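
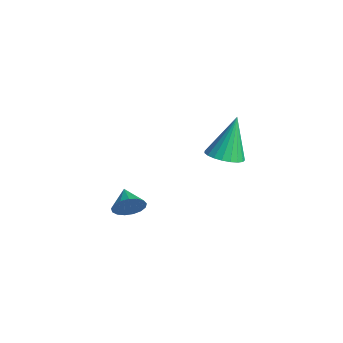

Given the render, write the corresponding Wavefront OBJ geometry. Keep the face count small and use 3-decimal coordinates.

v 1.356 1.42 -1.388
v 2.022 0.951 -1.083
v 0.984 2.18 0.588
v 2.184 1.262 -1.172
v 2.202 1.601 -1.299
v 2.074 1.908 -1.441
v 1.822 2.13 -1.574
v 1.489 2.23 -1.675
v 1.134 2.19 -1.726
v 0.816 2.016 -1.719
v 0.592 1.74 -1.655
v 0.5 1.408 -1.545
v 0.556 1.078 -1.407
v 0.75 0.807 -1.266
v 1.049 0.642 -1.147
v 1.401 0.612 -1.069
v 1.745 0.721 -1.046
v 3.37 -3.874 -1.44
v 3.657 -3.643 -0.822
v 2.41 -3.646 -1.08
v 3.65 -3.361 -1.021
v 3.578 -3.197 -1.315
v 3.459 -3.188 -1.638
v 3.319 -3.336 -1.916
v 3.191 -3.608 -2.085
v 3.103 -3.941 -2.106
v 3.077 -4.258 -1.975
v 3.118 -4.488 -1.721
v 3.216 -4.577 -1.403
v 3.35 -4.505 -1.094
v 3.488 -4.289 -0.864
v 3.599 -3.977 -0.766
f 2 1 4
f 2 4 3
f 4 1 5
f 4 5 3
f 5 1 6
f 5 6 3
f 6 1 7
f 6 7 3
f 7 1 8
f 7 8 3
f 8 1 9
f 8 9 3
f 9 1 10
f 9 10 3
f 10 1 11
f 10 11 3
f 11 1 12
f 11 12 3
f 12 1 13
f 12 13 3
f 13 1 14
f 13 14 3
f 14 1 15
f 14 15 3
f 15 1 16
f 15 16 3
f 16 1 17
f 16 17 3
f 17 1 2
f 17 2 3
f 19 18 21
f 19 21 20
f 21 18 22
f 21 22 20
f 22 18 23
f 22 23 20
f 23 18 24
f 23 24 20
f 24 18 25
f 24 25 20
f 25 18 26
f 25 26 20
f 26 18 27
f 26 27 20
f 27 18 28
f 27 28 20
f 28 18 29
f 28 29 20
f 29 18 30
f 29 30 20
f 30 18 31
f 30 31 20
f 31 18 32
f 31 32 20
f 32 18 19
f 32 19 20



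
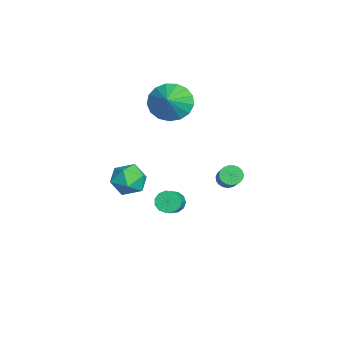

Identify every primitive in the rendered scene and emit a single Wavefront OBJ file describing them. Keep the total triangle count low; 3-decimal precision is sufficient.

v -0.051 1.747 -1.435
v 0.181 2.148 -1.732
v 1.723 2.153 -0.522
v 1.491 1.753 -0.225
v 0.06 2.266 -1.579
v 1.602 2.272 -0.369
v -0.08 2.295 -1.4
v 1.462 2.301 -0.19
v -0.215 2.23 -1.228
v 1.327 2.235 -0.018
v -0.322 2.08 -1.091
v 1.22 2.086 0.119
v -0.382 1.874 -1.014
v 1.16 1.879 0.196
v -0.384 1.645 -1.01
v 1.158 1.65 0.2
v -0.329 1.434 -1.079
v 1.213 1.439 0.131
v -0.226 1.277 -1.21
v 1.316 1.283 0
v -0.093 1.202 -1.379
v 1.449 1.207 -0.169
v 0.048 1.221 -1.559
v 1.59 1.226 -0.349
v 0.171 1.331 -1.717
v 1.713 1.336 -0.507
v 0.257 1.513 -1.826
v 1.799 1.518 -0.616
v 0.289 1.735 -1.868
v 1.83 1.741 -0.658
v 0.262 1.96 -1.834
v 1.804 1.965 -0.624
v -2.739 -1.802 -2.961
v -1.983 -1.997 -2.355
v -2.797 -3.343 -3.385
v -2.041 -3.538 -2.779
v -2.922 -3.291 -2.406
v -2.886 -2.338 -2.144
v -1.894 -3.002 -3.596
v -1.858 -2.049 -3.334
v -1.461 -2.738 -2.748
v -2.096 -2.917 -2.012
v -2.684 -2.423 -3.728
v -3.319 -2.602 -2.992
v -2.937 -0.659 1.986
v -2.307 -0.743 1.088
v -1.703 -0.901 2.874
v -2.291 -0.23 1.205
v -2.423 0.185 1.502
v -2.672 0.406 1.909
v -2.983 0.384 2.334
v -3.282 0.123 2.679
v -3.503 -0.318 2.865
v -3.594 -0.836 2.85
v -3.535 -1.314 2.637
v -3.338 -1.641 2.275
v -3.05 -1.744 1.846
v -2.736 -1.598 1.45
v -2.468 -1.236 1.176
v 2.626 -0.95 -1.118
v 2.912 -0.469 -1.336
v 3.879 -0.729 -0.64
v 3.594 -1.21 -0.422
v 2.743 -0.364 -1.062
v 3.711 -0.624 -0.366
v 2.537 -0.445 -0.806
v 3.505 -0.705 -0.11
v 2.36 -0.687 -0.649
v 3.328 -0.946 0.047
v 2.267 -1.012 -0.641
v 3.235 -1.271 0.055
v 2.288 -1.317 -0.785
v 3.256 -1.577 -0.089
v 2.416 -1.506 -1.034
v 3.384 -1.766 -0.338
v 2.612 -1.519 -1.31
v 3.579 -1.778 -0.614
v 2.811 -1.351 -1.525
v 3.779 -1.61 -0.829
v 2.952 -1.056 -1.611
v 3.92 -1.315 -0.915
v 2.99 -0.727 -1.54
v 3.957 -0.987 -0.844
f 2 1 5
f 2 5 3
f 3 5 6
f 3 6 4
f 5 1 7
f 5 7 6
f 6 7 8
f 6 8 4
f 7 1 9
f 7 9 8
f 8 9 10
f 8 10 4
f 9 1 11
f 9 11 10
f 10 11 12
f 10 12 4
f 11 1 13
f 11 13 12
f 12 13 14
f 12 14 4
f 13 1 15
f 13 15 14
f 14 15 16
f 14 16 4
f 15 1 17
f 15 17 16
f 16 17 18
f 16 18 4
f 17 1 19
f 17 19 18
f 18 19 20
f 18 20 4
f 19 1 21
f 19 21 20
f 20 21 22
f 20 22 4
f 21 1 23
f 21 23 22
f 22 23 24
f 22 24 4
f 23 1 25
f 23 25 24
f 24 25 26
f 24 26 4
f 25 1 27
f 25 27 26
f 26 27 28
f 26 28 4
f 27 1 29
f 27 29 28
f 28 29 30
f 28 30 4
f 29 1 31
f 29 31 30
f 30 31 32
f 30 32 4
f 31 1 2
f 31 2 32
f 32 2 3
f 32 3 4
f 33 44 38
f 33 38 34
f 33 34 40
f 33 40 43
f 33 43 44
f 34 38 42
f 38 44 37
f 44 43 35
f 43 40 39
f 40 34 41
f 36 42 37
f 36 37 35
f 36 35 39
f 36 39 41
f 36 41 42
f 37 42 38
f 35 37 44
f 39 35 43
f 41 39 40
f 42 41 34
f 46 45 48
f 46 48 47
f 48 45 49
f 48 49 47
f 49 45 50
f 49 50 47
f 50 45 51
f 50 51 47
f 51 45 52
f 51 52 47
f 52 45 53
f 52 53 47
f 53 45 54
f 53 54 47
f 54 45 55
f 54 55 47
f 55 45 56
f 55 56 47
f 56 45 57
f 56 57 47
f 57 45 58
f 57 58 47
f 58 45 59
f 58 59 47
f 59 45 46
f 59 46 47
f 61 60 64
f 61 64 62
f 62 64 65
f 62 65 63
f 64 60 66
f 64 66 65
f 65 66 67
f 65 67 63
f 66 60 68
f 66 68 67
f 67 68 69
f 67 69 63
f 68 60 70
f 68 70 69
f 69 70 71
f 69 71 63
f 70 60 72
f 70 72 71
f 71 72 73
f 71 73 63
f 72 60 74
f 72 74 73
f 73 74 75
f 73 75 63
f 74 60 76
f 74 76 75
f 75 76 77
f 75 77 63
f 76 60 78
f 76 78 77
f 77 78 79
f 77 79 63
f 78 60 80
f 78 80 79
f 79 80 81
f 79 81 63
f 80 60 82
f 80 82 81
f 81 82 83
f 81 83 63
f 82 60 61
f 82 61 83
f 83 61 62
f 83 62 63



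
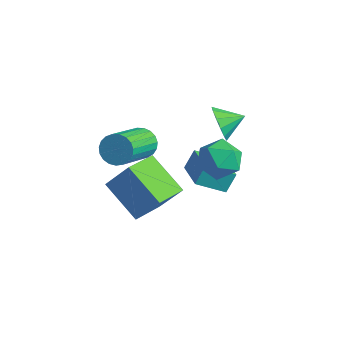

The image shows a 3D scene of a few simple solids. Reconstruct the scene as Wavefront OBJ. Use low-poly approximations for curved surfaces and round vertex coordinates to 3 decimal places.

v 0.302 -1.178 3.123
v 0.598 -1.436 2.508
v 1.254 -3.241 3.582
v 0.958 -2.982 4.197
v 0.829 -1.28 2.629
v 1.485 -3.085 3.703
v 0.969 -1.107 2.835
v 1.625 -2.911 3.909
v 0.993 -0.946 3.091
v 1.649 -2.75 4.165
v 0.898 -0.824 3.352
v 1.554 -2.629 4.426
v 0.7 -0.764 3.574
v 1.356 -2.569 4.648
v 0.433 -0.776 3.718
v 1.089 -2.58 4.792
v 0.143 -0.857 3.759
v 0.799 -2.661 4.833
v -0.119 -0.993 3.69
v 0.537 -2.798 4.764
v -0.308 -1.162 3.523
v 0.348 -2.966 4.597
v -0.392 -1.333 3.287
v 0.264 -3.137 4.361
v -0.356 -1.477 3.022
v 0.3 -3.282 4.096
v -0.206 -1.57 2.775
v 0.45 -3.374 3.849
v 0.032 -1.594 2.588
v 0.688 -3.399 3.662
v 0.316 -1.547 2.494
v 0.972 -3.352 3.568
v -1.319 -1.695 -0.279
v -0.432 -1.204 1.111
v -1.632 -0.154 -0.624
v -0.745 0.337 0.766
v 0.425 -1.597 -1.426
v 1.312 -1.106 -0.036
v 0.112 -0.056 -1.771
v 0.999 0.435 -0.381
v 2.603 1.031 3.596
v 3.299 1.422 2.978
v 2.721 -0.402 2.822
v 3.417 -0.011 2.204
v 3.635 -0.164 3.177
v 3.562 0.722 3.656
v 2.458 0.298 2.144
v 2.385 1.184 2.623
v 3.209 0.969 2.081
v 3.937 0.684 2.719
v 2.083 0.336 3.081
v 2.811 0.051 3.719
v 1.238 0.869 -0.085
v 1.264 1.395 0.753
v -0.303 1.678 -0.545
v -0.276 2.205 0.293
v 1.976 1.895 -0.753
v 2.003 2.422 0.085
v 0.436 2.705 -1.213
v 0.462 3.231 -0.375
v 1.195 2.193 2.954
v 1.448 1.771 3.672
v 1.745 3.087 3.286
v 1.792 1.686 3.332
v 1.945 1.761 2.873
v 1.861 1.974 2.439
v 1.565 2.257 2.17
v 1.151 2.519 2.149
v 0.752 2.678 2.384
v 0.493 2.683 2.8
v 0.457 2.533 3.265
v 0.655 2.275 3.632
v 1.025 1.991 3.783
f 2 1 5
f 2 5 3
f 3 5 6
f 3 6 4
f 5 1 7
f 5 7 6
f 6 7 8
f 6 8 4
f 7 1 9
f 7 9 8
f 8 9 10
f 8 10 4
f 9 1 11
f 9 11 10
f 10 11 12
f 10 12 4
f 11 1 13
f 11 13 12
f 12 13 14
f 12 14 4
f 13 1 15
f 13 15 14
f 14 15 16
f 14 16 4
f 15 1 17
f 15 17 16
f 16 17 18
f 16 18 4
f 17 1 19
f 17 19 18
f 18 19 20
f 18 20 4
f 19 1 21
f 19 21 20
f 20 21 22
f 20 22 4
f 21 1 23
f 21 23 22
f 22 23 24
f 22 24 4
f 23 1 25
f 23 25 24
f 24 25 26
f 24 26 4
f 25 1 27
f 25 27 26
f 26 27 28
f 26 28 4
f 27 1 29
f 27 29 28
f 28 29 30
f 28 30 4
f 29 1 31
f 29 31 30
f 30 31 32
f 30 32 4
f 31 1 2
f 31 2 32
f 32 2 3
f 32 3 4
f 34 36 33
f 37 34 33
f 33 36 35
f 35 37 33
f 34 40 36
f 38 34 37
f 38 40 34
f 36 40 35
f 39 37 35
f 35 40 39
f 39 38 37
f 40 38 39
f 41 52 46
f 41 46 42
f 41 42 48
f 41 48 51
f 41 51 52
f 42 46 50
f 46 52 45
f 52 51 43
f 51 48 47
f 48 42 49
f 44 50 45
f 44 45 43
f 44 43 47
f 44 47 49
f 44 49 50
f 45 50 46
f 43 45 52
f 47 43 51
f 49 47 48
f 50 49 42
f 54 56 53
f 57 54 53
f 53 56 55
f 55 57 53
f 54 60 56
f 58 54 57
f 58 60 54
f 56 60 55
f 59 57 55
f 55 60 59
f 59 58 57
f 60 58 59
f 62 61 64
f 62 64 63
f 64 61 65
f 64 65 63
f 65 61 66
f 65 66 63
f 66 61 67
f 66 67 63
f 67 61 68
f 67 68 63
f 68 61 69
f 68 69 63
f 69 61 70
f 69 70 63
f 70 61 71
f 70 71 63
f 71 61 72
f 71 72 63
f 72 61 73
f 72 73 63
f 73 61 62
f 73 62 63



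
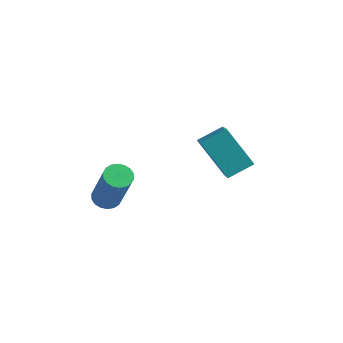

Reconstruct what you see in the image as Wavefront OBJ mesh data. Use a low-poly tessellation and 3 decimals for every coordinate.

v -2.79 0.536 -2.635
v -2.357 0.768 -2.77
v -1.576 0.317 -1.041
v -2.01 0.084 -0.905
v -2.476 0.935 -2.672
v -1.695 0.484 -0.943
v -2.657 1.023 -2.568
v -1.876 0.572 -0.839
v -2.864 1.015 -2.476
v -2.084 0.563 -0.747
v -3.057 0.911 -2.416
v -2.277 0.46 -0.687
v -3.197 0.734 -2.399
v -2.417 0.282 -0.67
v -3.257 0.517 -2.429
v -2.476 0.065 -0.7
v -3.224 0.303 -2.499
v -2.443 -0.148 -0.77
v -3.105 0.136 -2.597
v -2.324 -0.315 -0.868
v -2.924 0.048 -2.701
v -2.143 -0.403 -0.972
v -2.716 0.057 -2.793
v -1.936 -0.395 -1.064
v -2.523 0.16 -2.853
v -1.743 -0.291 -1.124
v -2.383 0.338 -2.87
v -1.603 -0.114 -1.141
v -2.324 0.555 -2.84
v -1.543 0.103 -1.111
v -0.372 2.211 0.073
v 0.165 2.919 0.487
v 0.749 2.02 -1.053
v 1.286 2.728 -0.639
v 0.434 1.012 1.079
v 0.971 1.72 1.493
v 1.555 0.821 -0.047
v 2.092 1.529 0.367
f 2 1 5
f 2 5 3
f 3 5 6
f 3 6 4
f 5 1 7
f 5 7 6
f 6 7 8
f 6 8 4
f 7 1 9
f 7 9 8
f 8 9 10
f 8 10 4
f 9 1 11
f 9 11 10
f 10 11 12
f 10 12 4
f 11 1 13
f 11 13 12
f 12 13 14
f 12 14 4
f 13 1 15
f 13 15 14
f 14 15 16
f 14 16 4
f 15 1 17
f 15 17 16
f 16 17 18
f 16 18 4
f 17 1 19
f 17 19 18
f 18 19 20
f 18 20 4
f 19 1 21
f 19 21 20
f 20 21 22
f 20 22 4
f 21 1 23
f 21 23 22
f 22 23 24
f 22 24 4
f 23 1 25
f 23 25 24
f 24 25 26
f 24 26 4
f 25 1 27
f 25 27 26
f 26 27 28
f 26 28 4
f 27 1 29
f 27 29 28
f 28 29 30
f 28 30 4
f 29 1 2
f 29 2 30
f 30 2 3
f 30 3 4
f 32 34 31
f 35 32 31
f 31 34 33
f 33 35 31
f 32 38 34
f 36 32 35
f 36 38 32
f 34 38 33
f 37 35 33
f 33 38 37
f 37 36 35
f 38 36 37



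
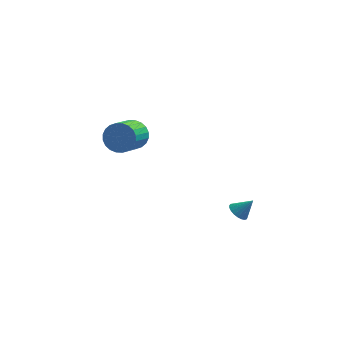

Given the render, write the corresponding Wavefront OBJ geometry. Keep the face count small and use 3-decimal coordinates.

v 2.528 -3.878 2.497
v 2.969 -3.873 2.121
v 3.212 -3.802 3.303
v 2.919 -3.638 2.142
v 2.801 -3.444 2.225
v 2.635 -3.326 2.354
v 2.451 -3.303 2.508
v 2.28 -3.379 2.661
v 2.152 -3.542 2.785
v 2.089 -3.762 2.859
v 2.102 -4.003 2.871
v 2.188 -4.222 2.818
v 2.333 -4.381 2.71
v 2.512 -4.454 2.565
v 2.693 -4.426 2.408
v 2.846 -4.304 2.267
v 2.944 -4.109 2.165
v -3.206 3.334 2.5
v -2.495 3.383 3.097
v -3.023 1.994 3.838
v -3.734 1.946 3.24
v -2.749 3.573 3.273
v -3.277 2.185 4.014
v -3.072 3.727 3.332
v -3.6 2.339 4.073
v -3.416 3.822 3.263
v -3.944 2.433 4.004
v -3.727 3.842 3.079
v -4.256 2.453 3.82
v -3.96 3.785 2.806
v -4.488 2.396 3.547
v -4.077 3.659 2.486
v -4.606 2.27 3.227
v -4.062 3.484 2.169
v -4.59 2.095 2.91
v -3.917 3.286 1.902
v -4.445 1.897 2.643
v -3.663 3.095 1.726
v -4.191 1.707 2.467
v -3.34 2.941 1.667
v -3.868 1.553 2.408
v -2.996 2.847 1.736
v -3.524 1.458 2.477
v -2.684 2.827 1.92
v -3.213 1.438 2.661
v -2.452 2.884 2.193
v -2.98 1.495 2.934
v -2.334 3.01 2.513
v -2.863 1.621 3.254
v -2.35 3.185 2.83
v -2.878 1.796 3.571
f 2 1 4
f 2 4 3
f 4 1 5
f 4 5 3
f 5 1 6
f 5 6 3
f 6 1 7
f 6 7 3
f 7 1 8
f 7 8 3
f 8 1 9
f 8 9 3
f 9 1 10
f 9 10 3
f 10 1 11
f 10 11 3
f 11 1 12
f 11 12 3
f 12 1 13
f 12 13 3
f 13 1 14
f 13 14 3
f 14 1 15
f 14 15 3
f 15 1 16
f 15 16 3
f 16 1 17
f 16 17 3
f 17 1 2
f 17 2 3
f 19 18 22
f 19 22 20
f 20 22 23
f 20 23 21
f 22 18 24
f 22 24 23
f 23 24 25
f 23 25 21
f 24 18 26
f 24 26 25
f 25 26 27
f 25 27 21
f 26 18 28
f 26 28 27
f 27 28 29
f 27 29 21
f 28 18 30
f 28 30 29
f 29 30 31
f 29 31 21
f 30 18 32
f 30 32 31
f 31 32 33
f 31 33 21
f 32 18 34
f 32 34 33
f 33 34 35
f 33 35 21
f 34 18 36
f 34 36 35
f 35 36 37
f 35 37 21
f 36 18 38
f 36 38 37
f 37 38 39
f 37 39 21
f 38 18 40
f 38 40 39
f 39 40 41
f 39 41 21
f 40 18 42
f 40 42 41
f 41 42 43
f 41 43 21
f 42 18 44
f 42 44 43
f 43 44 45
f 43 45 21
f 44 18 46
f 44 46 45
f 45 46 47
f 45 47 21
f 46 18 48
f 46 48 47
f 47 48 49
f 47 49 21
f 48 18 50
f 48 50 49
f 49 50 51
f 49 51 21
f 50 18 19
f 50 19 51
f 51 19 20
f 51 20 21



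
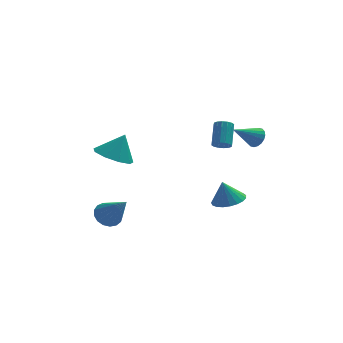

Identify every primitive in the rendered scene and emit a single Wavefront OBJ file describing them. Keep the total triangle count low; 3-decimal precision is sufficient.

v 4.31 0.272 1.794
v 4.69 0.173 2.273
v 3.09 -0.192 2.666
v 4.615 0.436 2.308
v 4.479 0.667 2.24
v 4.31 0.819 2.085
v 4.141 0.863 1.871
v 4.005 0.79 1.643
v 3.93 0.614 1.444
v 3.929 0.371 1.314
v 4.005 0.107 1.28
v 4.141 -0.123 1.347
v 4.31 -0.276 1.503
v 4.479 -0.319 1.716
v 4.615 -0.246 1.945
v 4.69 -0.071 2.144
v 2.73 1.418 0.662
v 3.226 1.451 0.508
v 3.445 2.496 1.444
v 2.95 2.462 1.598
v 3.092 1.622 0.349
v 3.311 2.667 1.285
v 2.861 1.738 0.274
v 3.08 2.783 1.21
v 2.595 1.768 0.302
v 2.814 2.813 1.239
v 2.365 1.704 0.427
v 2.585 2.749 1.364
v 2.234 1.564 0.615
v 2.453 2.608 1.552
v 2.235 1.384 0.816
v 2.454 2.429 1.752
v 2.369 1.213 0.975
v 2.588 2.258 1.911
v 2.6 1.097 1.05
v 2.819 2.142 1.986
v 2.866 1.067 1.021
v 3.085 2.112 1.958
v 3.095 1.131 0.896
v 3.315 2.176 1.833
v 3.227 1.272 0.708
v 3.446 2.316 1.645
v -3.019 0.705 -3.663
v -2.358 1.138 -3.695
v -2.161 -0.485 -2.037
v -2.575 1.322 -3.446
v -2.894 1.364 -3.246
v -3.241 1.256 -3.143
v -3.537 1.022 -3.158
v -3.715 0.715 -3.289
v -3.733 0.405 -3.506
v -3.587 0.165 -3.759
v -3.311 0.048 -3.99
v -2.969 0.082 -4.146
v -2.637 0.258 -4.191
v -2.393 0.537 -4.116
v -2.293 0.854 -3.937
v 3.327 3.121 -4.415
v 4.127 3.588 -4.256
v 2.993 3.259 -3.145
v 3.881 3.877 -4.352
v 3.54 4.035 -4.459
v 3.162 4.035 -4.558
v 2.813 3.877 -4.633
v 2.552 3.588 -4.669
v 2.425 3.218 -4.662
v 2.454 2.832 -4.612
v 2.634 2.495 -4.528
v 2.934 2.267 -4.425
v 3.302 2.186 -4.319
v 3.674 2.267 -4.23
v 3.986 2.495 -4.173
v 4.184 2.832 -4.158
v 4.234 3.219 -4.187
v -2.666 1.911 -0.126
v -1.876 1.166 -0.304
v -2.034 2.269 1.186
v -1.669 1.833 -0.585
v -1.929 2.536 -0.652
v -2.533 2.947 -0.472
v -3.2 2.873 -0.131
v -3.617 2.349 0.212
v -3.589 1.62 0.397
v -3.129 1.028 0.338
v -2.453 0.848 0.061
f 2 1 4
f 2 4 3
f 4 1 5
f 4 5 3
f 5 1 6
f 5 6 3
f 6 1 7
f 6 7 3
f 7 1 8
f 7 8 3
f 8 1 9
f 8 9 3
f 9 1 10
f 9 10 3
f 10 1 11
f 10 11 3
f 11 1 12
f 11 12 3
f 12 1 13
f 12 13 3
f 13 1 14
f 13 14 3
f 14 1 15
f 14 15 3
f 15 1 16
f 15 16 3
f 16 1 2
f 16 2 3
f 18 17 21
f 18 21 19
f 19 21 22
f 19 22 20
f 21 17 23
f 21 23 22
f 22 23 24
f 22 24 20
f 23 17 25
f 23 25 24
f 24 25 26
f 24 26 20
f 25 17 27
f 25 27 26
f 26 27 28
f 26 28 20
f 27 17 29
f 27 29 28
f 28 29 30
f 28 30 20
f 29 17 31
f 29 31 30
f 30 31 32
f 30 32 20
f 31 17 33
f 31 33 32
f 32 33 34
f 32 34 20
f 33 17 35
f 33 35 34
f 34 35 36
f 34 36 20
f 35 17 37
f 35 37 36
f 36 37 38
f 36 38 20
f 37 17 39
f 37 39 38
f 38 39 40
f 38 40 20
f 39 17 41
f 39 41 40
f 40 41 42
f 40 42 20
f 41 17 18
f 41 18 42
f 42 18 19
f 42 19 20
f 44 43 46
f 44 46 45
f 46 43 47
f 46 47 45
f 47 43 48
f 47 48 45
f 48 43 49
f 48 49 45
f 49 43 50
f 49 50 45
f 50 43 51
f 50 51 45
f 51 43 52
f 51 52 45
f 52 43 53
f 52 53 45
f 53 43 54
f 53 54 45
f 54 43 55
f 54 55 45
f 55 43 56
f 55 56 45
f 56 43 57
f 56 57 45
f 57 43 44
f 57 44 45
f 59 58 61
f 59 61 60
f 61 58 62
f 61 62 60
f 62 58 63
f 62 63 60
f 63 58 64
f 63 64 60
f 64 58 65
f 64 65 60
f 65 58 66
f 65 66 60
f 66 58 67
f 66 67 60
f 67 58 68
f 67 68 60
f 68 58 69
f 68 69 60
f 69 58 70
f 69 70 60
f 70 58 71
f 70 71 60
f 71 58 72
f 71 72 60
f 72 58 73
f 72 73 60
f 73 58 74
f 73 74 60
f 74 58 59
f 74 59 60
f 76 75 78
f 76 78 77
f 78 75 79
f 78 79 77
f 79 75 80
f 79 80 77
f 80 75 81
f 80 81 77
f 81 75 82
f 81 82 77
f 82 75 83
f 82 83 77
f 83 75 84
f 83 84 77
f 84 75 85
f 84 85 77
f 85 75 76
f 85 76 77



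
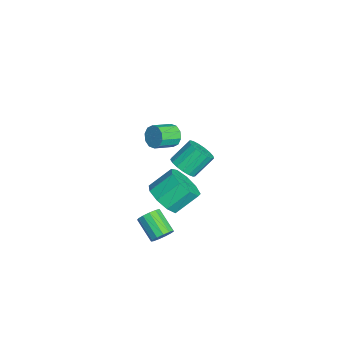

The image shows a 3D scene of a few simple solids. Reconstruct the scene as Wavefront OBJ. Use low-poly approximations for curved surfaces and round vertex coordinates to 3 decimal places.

v -0.593 -1.1 -1.534
v 0.12 -1.155 -1.198
v -0.274 -0.214 -0.21
v -0.987 -0.16 -0.546
v 0.159 -0.875 -1.449
v -0.235 0.066 -0.461
v 0.026 -0.646 -1.72
v -0.368 0.294 -0.732
v -0.249 -0.522 -1.948
v -0.643 0.419 -0.96
v -0.603 -0.53 -2.081
v -0.996 0.411 -1.093
v -0.954 -0.669 -2.089
v -1.348 0.272 -1.101
v -1.223 -0.907 -1.97
v -1.617 0.034 -0.981
v -1.348 -1.189 -1.751
v -1.741 -0.248 -0.763
v -1.299 -1.451 -1.482
v -1.693 -0.51 -0.494
v -1.089 -1.632 -1.225
v -1.483 -0.691 -0.237
v -0.766 -1.692 -1.039
v -1.159 -0.751 -0.051
v -0.402 -1.616 -0.967
v -0.796 -0.675 0.021
v -0.083 -1.422 -1.024
v -0.476 -0.481 -0.036
v -0.089 -2.092 -3.508
v 0.939 -1.97 -3.332
v 0.637 -0.845 -2.355
v -0.391 -0.968 -2.532
v 0.732 -1.551 -3.878
v 0.429 -0.426 -2.901
v 0.141 -1.386 -4.251
v -0.162 -0.261 -3.274
v -0.558 -1.552 -4.276
v -0.86 -0.427 -3.3
v -1.037 -1.97 -3.943
v -1.339 -0.845 -2.966
v -1.072 -2.446 -3.406
v -1.375 -1.321 -2.429
v -0.648 -2.756 -2.917
v -0.95 -1.631 -1.94
v 0.039 -2.756 -2.704
v -0.264 -1.631 -1.728
v 0.665 -2.445 -2.868
v 0.363 -1.32 -1.892
v 1.392 -1.75 2.687
v 1.802 -1.73 2.195
v 2.358 -2.629 2.622
v 1.948 -2.65 3.113
v 1.947 -1.503 2.485
v 2.503 -2.402 2.912
v 1.88 -1.371 2.851
v 2.436 -2.27 3.278
v 1.627 -1.383 3.155
v 2.183 -2.282 3.582
v 1.284 -1.536 3.28
v 1.84 -2.435 3.707
v 0.982 -1.771 3.178
v 1.538 -2.67 3.605
v 0.837 -1.998 2.888
v 1.393 -2.897 3.315
v 0.904 -2.13 2.522
v 1.46 -3.029 2.949
v 1.157 -2.118 2.218
v 1.713 -3.017 2.645
v 1.5 -1.965 2.093
v 2.056 -2.864 2.52
v 2.761 -2.3 -3.685
v 3.134 -2.286 -3.19
v 2.131 -2.887 -2.419
v 1.759 -2.9 -2.915
v 2.956 -1.985 -3.187
v 1.953 -2.586 -2.417
v 2.716 -1.785 -3.343
v 1.713 -2.385 -2.573
v 2.49 -1.747 -3.607
v 1.488 -2.348 -2.837
v 2.351 -1.886 -3.896
v 1.348 -2.486 -3.126
v 2.342 -2.155 -4.118
v 1.339 -2.756 -3.348
v 2.466 -2.471 -4.203
v 1.463 -3.071 -3.432
v 2.684 -2.732 -4.123
v 1.681 -3.332 -3.353
v 2.926 -2.856 -3.904
v 1.924 -3.456 -3.134
v 3.116 -2.803 -3.616
v 2.114 -3.404 -2.845
v 3.194 -2.591 -3.349
v 2.191 -3.191 -2.579
f 2 1 5
f 2 5 3
f 3 5 6
f 3 6 4
f 5 1 7
f 5 7 6
f 6 7 8
f 6 8 4
f 7 1 9
f 7 9 8
f 8 9 10
f 8 10 4
f 9 1 11
f 9 11 10
f 10 11 12
f 10 12 4
f 11 1 13
f 11 13 12
f 12 13 14
f 12 14 4
f 13 1 15
f 13 15 14
f 14 15 16
f 14 16 4
f 15 1 17
f 15 17 16
f 16 17 18
f 16 18 4
f 17 1 19
f 17 19 18
f 18 19 20
f 18 20 4
f 19 1 21
f 19 21 20
f 20 21 22
f 20 22 4
f 21 1 23
f 21 23 22
f 22 23 24
f 22 24 4
f 23 1 25
f 23 25 24
f 24 25 26
f 24 26 4
f 25 1 27
f 25 27 26
f 26 27 28
f 26 28 4
f 27 1 2
f 27 2 28
f 28 2 3
f 28 3 4
f 30 29 33
f 30 33 31
f 31 33 34
f 31 34 32
f 33 29 35
f 33 35 34
f 34 35 36
f 34 36 32
f 35 29 37
f 35 37 36
f 36 37 38
f 36 38 32
f 37 29 39
f 37 39 38
f 38 39 40
f 38 40 32
f 39 29 41
f 39 41 40
f 40 41 42
f 40 42 32
f 41 29 43
f 41 43 42
f 42 43 44
f 42 44 32
f 43 29 45
f 43 45 44
f 44 45 46
f 44 46 32
f 45 29 47
f 45 47 46
f 46 47 48
f 46 48 32
f 47 29 30
f 47 30 48
f 48 30 31
f 48 31 32
f 50 49 53
f 50 53 51
f 51 53 54
f 51 54 52
f 53 49 55
f 53 55 54
f 54 55 56
f 54 56 52
f 55 49 57
f 55 57 56
f 56 57 58
f 56 58 52
f 57 49 59
f 57 59 58
f 58 59 60
f 58 60 52
f 59 49 61
f 59 61 60
f 60 61 62
f 60 62 52
f 61 49 63
f 61 63 62
f 62 63 64
f 62 64 52
f 63 49 65
f 63 65 64
f 64 65 66
f 64 66 52
f 65 49 67
f 65 67 66
f 66 67 68
f 66 68 52
f 67 49 69
f 67 69 68
f 68 69 70
f 68 70 52
f 69 49 50
f 69 50 70
f 70 50 51
f 70 51 52
f 72 71 75
f 72 75 73
f 73 75 76
f 73 76 74
f 75 71 77
f 75 77 76
f 76 77 78
f 76 78 74
f 77 71 79
f 77 79 78
f 78 79 80
f 78 80 74
f 79 71 81
f 79 81 80
f 80 81 82
f 80 82 74
f 81 71 83
f 81 83 82
f 82 83 84
f 82 84 74
f 83 71 85
f 83 85 84
f 84 85 86
f 84 86 74
f 85 71 87
f 85 87 86
f 86 87 88
f 86 88 74
f 87 71 89
f 87 89 88
f 88 89 90
f 88 90 74
f 89 71 91
f 89 91 90
f 90 91 92
f 90 92 74
f 91 71 93
f 91 93 92
f 92 93 94
f 92 94 74
f 93 71 72
f 93 72 94
f 94 72 73
f 94 73 74



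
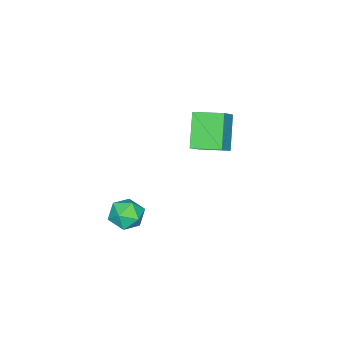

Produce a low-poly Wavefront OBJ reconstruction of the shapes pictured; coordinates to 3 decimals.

v -3.343 -0.06 -1.004
v -2.4 0.073 -0.179
v -3.782 1.348 -0.731
v -2.839 1.481 0.094
v -2.181 0.579 -2.434
v -1.238 0.712 -1.609
v -2.62 1.987 -2.161
v -1.677 2.12 -1.336
v 2.782 0.791 -3.985
v 3.607 0.518 -3.778
v 2.233 -0.138 -3.022
v 3.058 -0.411 -2.815
v 2.79 0.411 -2.59
v 3.129 0.985 -3.185
v 2.711 -0.605 -3.615
v 3.05 -0.031 -4.21
v 3.564 -0.345 -3.549
v 3.612 0.284 -2.915
v 2.228 0.096 -3.885
v 2.276 0.725 -3.251
f 2 4 1
f 5 2 1
f 1 4 3
f 3 5 1
f 2 8 4
f 6 2 5
f 6 8 2
f 4 8 3
f 7 5 3
f 3 8 7
f 7 6 5
f 8 6 7
f 9 20 14
f 9 14 10
f 9 10 16
f 9 16 19
f 9 19 20
f 10 14 18
f 14 20 13
f 20 19 11
f 19 16 15
f 16 10 17
f 12 18 13
f 12 13 11
f 12 11 15
f 12 15 17
f 12 17 18
f 13 18 14
f 11 13 20
f 15 11 19
f 17 15 16
f 18 17 10



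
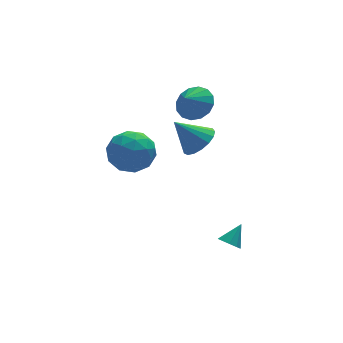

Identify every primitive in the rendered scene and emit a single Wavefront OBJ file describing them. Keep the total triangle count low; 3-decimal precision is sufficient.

v 0.266 1.542 -0.942
v 0.95 1.401 -0.328
v -0.766 1.958 0.302
v 0.992 1.83 -0.437
v 0.868 2.194 -0.661
v 0.606 2.408 -0.95
v 0.266 2.424 -1.238
v -0.074 2.238 -1.457
v -0.335 1.892 -1.559
v -0.459 1.466 -1.519
v -0.417 1.058 -1.347
v -0.218 0.76 -1.083
v 0.092 0.642 -0.786
v 0.442 0.73 -0.525
v 0.752 1.003 -0.359
v -3.143 0.885 -0.415
v -2.418 0.679 0.449
v -4.162 -0.579 0.091
v -3.437 -0.785 0.955
v -4.111 0.141 0.981
v -3.481 1.046 0.668
v -3.099 -0.946 -0.128
v -2.469 -0.041 -0.441
v -2.391 -0.453 0.626
v -3.016 0.219 1.311
v -3.564 -0.119 -0.771
v -4.189 0.553 -0.086
v -2.691 0.911 -0.028
v -3.889 -0.811 0.568
v -4.285 -0.266 0.583
v -3.859 -0.387 1.091
v -3.316 1.127 0.102
v -2.89 1.005 0.609
v -3.885 0.689 0.922
v -3.69 -0.905 -0.069
v -3.264 -1.027 0.438
v -2.721 0.487 -0.551
v -2.295 0.366 -0.043
v -2.695 -0.589 -0.382
v -2.249 0.124 0.584
v -2.848 -0.737 0.881
v -2.649 -0.831 0.245
v -2.279 -0.299 0.061
v -2.616 0.519 0.987
v -3.215 -0.341 1.285
v -3.611 0.203 1.3
v -3.241 0.735 1.116
v -2.6 -0.146 1.091
v -3.365 0.441 -0.745
v -3.964 -0.419 -0.447
v -3.339 -0.635 -0.576
v -2.969 -0.103 -0.76
v -3.732 0.837 -0.341
v -4.331 -0.024 -0.044
v -4.301 0.399 0.479
v -3.931 0.931 0.295
v -3.98 0.246 -0.551
v -0.333 -4.188 -3.268
v -0.07 -3.923 -3.659
v 0.353 -3.752 -2.512
v -0.346 -3.715 -3.529
v -0.616 -3.728 -3.277
v -0.753 -3.957 -3.021
v -0.694 -4.293 -2.881
v -0.465 -4.581 -2.922
v -0.175 -4.684 -3.126
v 0.042 -4.555 -3.396
v 0.083 -4.255 -3.606
v -0.302 0.479 2.429
v 0.338 0.675 3.06
v -0.898 0.101 3.151
v 0.064 1.064 3.038
v -0.308 1.296 2.852
v -0.679 1.309 2.553
v -0.948 1.1 2.221
v -1.045 0.725 1.945
v -0.942 0.283 1.798
v -0.668 -0.105 1.82
v -0.296 -0.337 2.006
v 0.075 -0.351 2.305
v 0.344 -0.141 2.637
v 0.441 0.234 2.913
f 2 1 4
f 2 4 3
f 4 1 5
f 4 5 3
f 5 1 6
f 5 6 3
f 6 1 7
f 6 7 3
f 7 1 8
f 7 8 3
f 8 1 9
f 8 9 3
f 9 1 10
f 9 10 3
f 10 1 11
f 10 11 3
f 11 1 12
f 11 12 3
f 12 1 13
f 12 13 3
f 13 1 14
f 13 14 3
f 14 1 15
f 14 15 3
f 15 1 2
f 15 2 3
f 16 53 32
f 53 27 56
f 32 56 21
f 53 56 32
f 16 32 28
f 32 21 33
f 28 33 17
f 32 33 28
f 16 28 37
f 28 17 38
f 37 38 23
f 28 38 37
f 16 37 49
f 37 23 52
f 49 52 26
f 37 52 49
f 16 49 53
f 49 26 57
f 53 57 27
f 49 57 53
f 17 33 44
f 33 21 47
f 44 47 25
f 33 47 44
f 21 56 34
f 56 27 55
f 34 55 20
f 56 55 34
f 27 57 54
f 57 26 50
f 54 50 18
f 57 50 54
f 26 52 51
f 52 23 39
f 51 39 22
f 52 39 51
f 23 38 43
f 38 17 40
f 43 40 24
f 38 40 43
f 19 45 31
f 45 25 46
f 31 46 20
f 45 46 31
f 19 31 29
f 31 20 30
f 29 30 18
f 31 30 29
f 19 29 36
f 29 18 35
f 36 35 22
f 29 35 36
f 19 36 41
f 36 22 42
f 41 42 24
f 36 42 41
f 19 41 45
f 41 24 48
f 45 48 25
f 41 48 45
f 20 46 34
f 46 25 47
f 34 47 21
f 46 47 34
f 18 30 54
f 30 20 55
f 54 55 27
f 30 55 54
f 22 35 51
f 35 18 50
f 51 50 26
f 35 50 51
f 24 42 43
f 42 22 39
f 43 39 23
f 42 39 43
f 25 48 44
f 48 24 40
f 44 40 17
f 48 40 44
f 59 58 61
f 59 61 60
f 61 58 62
f 61 62 60
f 62 58 63
f 62 63 60
f 63 58 64
f 63 64 60
f 64 58 65
f 64 65 60
f 65 58 66
f 65 66 60
f 66 58 67
f 66 67 60
f 67 58 68
f 67 68 60
f 68 58 59
f 68 59 60
f 70 69 72
f 70 72 71
f 72 69 73
f 72 73 71
f 73 69 74
f 73 74 71
f 74 69 75
f 74 75 71
f 75 69 76
f 75 76 71
f 76 69 77
f 76 77 71
f 77 69 78
f 77 78 71
f 78 69 79
f 78 79 71
f 79 69 80
f 79 80 71
f 80 69 81
f 80 81 71
f 81 69 82
f 81 82 71
f 82 69 70
f 82 70 71



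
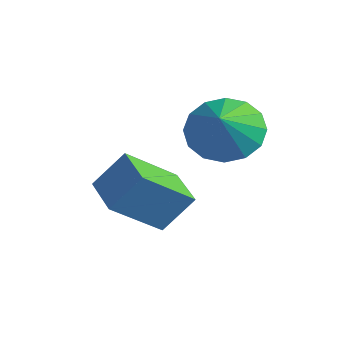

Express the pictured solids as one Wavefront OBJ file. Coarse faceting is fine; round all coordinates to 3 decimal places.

v 0.92 -2.698 -0.151
v 0.467 -4.076 1.029
v 1.362 -1.976 0.863
v 0.908 -3.354 2.042
v 2.132 -3.226 -0.302
v 1.678 -4.604 0.877
v 2.573 -2.504 0.711
v 2.12 -3.882 1.891
v 2.764 -1.675 2.985
v 3.279 -2.215 2.246
v 3.276 -2.405 3.875
v 3.615 -1.811 2.385
v 3.723 -1.37 2.684
v 3.574 -1.011 3.064
v 3.208 -0.83 3.422
v 2.723 -0.875 3.664
v 2.249 -1.135 3.723
v 1.913 -1.539 3.585
v 1.806 -1.98 3.285
v 1.955 -2.339 2.906
v 2.321 -2.52 2.547
v 2.806 -2.475 2.306
f 2 4 1
f 5 2 1
f 1 4 3
f 3 5 1
f 2 8 4
f 6 2 5
f 6 8 2
f 4 8 3
f 7 5 3
f 3 8 7
f 7 6 5
f 8 6 7
f 10 9 12
f 10 12 11
f 12 9 13
f 12 13 11
f 13 9 14
f 13 14 11
f 14 9 15
f 14 15 11
f 15 9 16
f 15 16 11
f 16 9 17
f 16 17 11
f 17 9 18
f 17 18 11
f 18 9 19
f 18 19 11
f 19 9 20
f 19 20 11
f 20 9 21
f 20 21 11
f 21 9 22
f 21 22 11
f 22 9 10
f 22 10 11



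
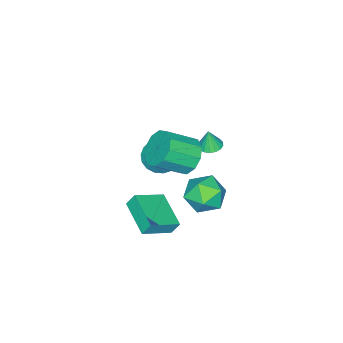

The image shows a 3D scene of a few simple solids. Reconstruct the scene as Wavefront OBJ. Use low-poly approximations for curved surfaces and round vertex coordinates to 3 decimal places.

v -1.12 0.089 -3.548
v -1.353 0.445 -2.835
v -0.095 1.82 -4.077
v -0.327 2.175 -3.364
v 0.387 -0.555 -2.736
v 0.155 -0.2 -2.023
v 1.413 1.175 -3.265
v 1.18 1.531 -2.552
v -0.682 4.315 0.412
v 0.355 4.007 0.001
v -1.475 2.913 -0.541
v -0.438 2.605 -0.952
v -0.683 2.459 0.169
v -0.193 3.325 0.758
v -0.927 3.595 -1.298
v -0.437 4.461 -0.709
v 0.203 3.562 -1.056
v 0.354 2.861 -0.149
v -1.474 4.059 -0.391
v -1.323 3.358 0.516
v -0.528 2.53 2.188
v 0.117 3.358 2.224
v 1.293 2.398 3.228
v 0.648 1.57 3.192
v -0.286 3.395 2.731
v 0.89 2.436 3.735
v -0.781 3.102 3.031
v 0.395 2.142 4.035
v -1.18 2.59 3.009
v -0.003 1.631 4.013
v -1.329 2.056 2.673
v -0.153 1.096 3.677
v -1.173 1.702 2.152
v 0.003 0.742 3.156
v -0.77 1.664 1.645
v 0.406 0.705 2.649
v -0.275 1.958 1.345
v 0.901 0.998 2.349
v 0.123 2.469 1.367
v 1.3 1.51 2.371
v 0.273 3.004 1.703
v 1.449 2.044 2.707
v -3.31 1.853 0.469
v -2.737 1.601 0.398
v -3.21 1.767 1.591
v -2.684 1.897 0.416
v -2.774 2.183 0.446
v -2.987 2.394 0.482
v -3.274 2.48 0.514
v -3.569 2.423 0.536
v -3.805 2.236 0.542
v -3.928 1.96 0.532
v -3.909 1.661 0.507
v -3.753 1.405 0.474
v -3.495 1.252 0.439
v -3.195 1.236 0.411
v -2.922 1.362 0.397
v -3.176 -1.065 -2.032
v -2.606 -1.905 -1.932
v -2.204 -0.275 -0.928
v -2.401 -1.684 -2.271
v -2.35 -1.34 -2.563
v -2.462 -0.941 -2.75
v -2.715 -0.568 -2.794
v -3.06 -0.292 -2.687
v -3.428 -0.17 -2.451
v -3.746 -0.225 -2.132
v -3.951 -0.446 -1.793
v -4.003 -0.79 -1.501
v -3.891 -1.189 -1.315
v -3.637 -1.563 -1.27
v -3.292 -1.838 -1.377
v -2.924 -1.96 -1.613
f 2 4 1
f 5 2 1
f 1 4 3
f 3 5 1
f 2 8 4
f 6 2 5
f 6 8 2
f 4 8 3
f 7 5 3
f 3 8 7
f 7 6 5
f 8 6 7
f 9 20 14
f 9 14 10
f 9 10 16
f 9 16 19
f 9 19 20
f 10 14 18
f 14 20 13
f 20 19 11
f 19 16 15
f 16 10 17
f 12 18 13
f 12 13 11
f 12 11 15
f 12 15 17
f 12 17 18
f 13 18 14
f 11 13 20
f 15 11 19
f 17 15 16
f 18 17 10
f 22 21 25
f 22 25 23
f 23 25 26
f 23 26 24
f 25 21 27
f 25 27 26
f 26 27 28
f 26 28 24
f 27 21 29
f 27 29 28
f 28 29 30
f 28 30 24
f 29 21 31
f 29 31 30
f 30 31 32
f 30 32 24
f 31 21 33
f 31 33 32
f 32 33 34
f 32 34 24
f 33 21 35
f 33 35 34
f 34 35 36
f 34 36 24
f 35 21 37
f 35 37 36
f 36 37 38
f 36 38 24
f 37 21 39
f 37 39 38
f 38 39 40
f 38 40 24
f 39 21 41
f 39 41 40
f 40 41 42
f 40 42 24
f 41 21 22
f 41 22 42
f 42 22 23
f 42 23 24
f 44 43 46
f 44 46 45
f 46 43 47
f 46 47 45
f 47 43 48
f 47 48 45
f 48 43 49
f 48 49 45
f 49 43 50
f 49 50 45
f 50 43 51
f 50 51 45
f 51 43 52
f 51 52 45
f 52 43 53
f 52 53 45
f 53 43 54
f 53 54 45
f 54 43 55
f 54 55 45
f 55 43 56
f 55 56 45
f 56 43 57
f 56 57 45
f 57 43 44
f 57 44 45
f 59 58 61
f 59 61 60
f 61 58 62
f 61 62 60
f 62 58 63
f 62 63 60
f 63 58 64
f 63 64 60
f 64 58 65
f 64 65 60
f 65 58 66
f 65 66 60
f 66 58 67
f 66 67 60
f 67 58 68
f 67 68 60
f 68 58 69
f 68 69 60
f 69 58 70
f 69 70 60
f 70 58 71
f 70 71 60
f 71 58 72
f 71 72 60
f 72 58 73
f 72 73 60
f 73 58 59
f 73 59 60



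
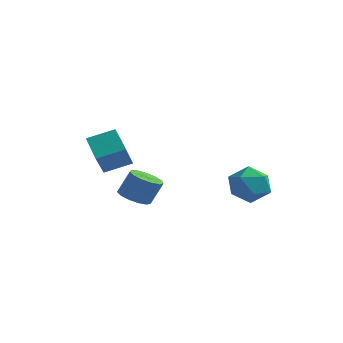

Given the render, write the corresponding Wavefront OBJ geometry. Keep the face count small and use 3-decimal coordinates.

v -3.114 -2.466 -1.27
v -4.261 -1.587 -0.495
v -3.271 -1.614 -2.47
v -4.418 -0.735 -1.695
v -2.082 -1.565 -0.765
v -3.229 -0.686 0.01
v -2.239 -0.713 -1.965
v -3.386 0.166 -1.19
v -1.692 -1.483 -3.755
v -0.88 -1.669 -3.971
v -0.456 -1.242 -2.74
v -1.268 -1.057 -2.525
v -0.955 -1.209 -4.104
v -0.531 -0.783 -2.874
v -1.264 -0.837 -4.127
v -0.84 -0.41 -2.896
v -1.709 -0.669 -4.032
v -1.285 -0.242 -2.801
v -2.148 -0.76 -3.849
v -1.724 -0.334 -2.618
v -2.443 -1.081 -3.636
v -2.019 -0.654 -2.406
v -2.499 -1.529 -3.461
v -2.075 -1.103 -2.231
v -2.299 -1.963 -3.38
v -1.875 -1.536 -2.149
v -1.906 -2.245 -3.418
v -1.482 -1.818 -2.187
v -1.446 -2.284 -3.562
v -1.022 -1.858 -2.332
v -1.063 -2.07 -3.769
v -0.639 -1.643 -2.538
v 1.658 2.985 -3.201
v 2.417 2.968 -4.073
v 2.303 1.332 -2.607
v 3.062 1.315 -3.479
v 3.187 2.077 -2.618
v 2.788 3.099 -2.985
v 1.932 1.201 -3.695
v 1.533 2.223 -4.062
v 2.587 1.866 -4.378
v 3.362 2.407 -3.713
v 1.358 1.893 -2.967
v 2.133 2.434 -2.302
f 2 4 1
f 5 2 1
f 1 4 3
f 3 5 1
f 2 8 4
f 6 2 5
f 6 8 2
f 4 8 3
f 7 5 3
f 3 8 7
f 7 6 5
f 8 6 7
f 10 9 13
f 10 13 11
f 11 13 14
f 11 14 12
f 13 9 15
f 13 15 14
f 14 15 16
f 14 16 12
f 15 9 17
f 15 17 16
f 16 17 18
f 16 18 12
f 17 9 19
f 17 19 18
f 18 19 20
f 18 20 12
f 19 9 21
f 19 21 20
f 20 21 22
f 20 22 12
f 21 9 23
f 21 23 22
f 22 23 24
f 22 24 12
f 23 9 25
f 23 25 24
f 24 25 26
f 24 26 12
f 25 9 27
f 25 27 26
f 26 27 28
f 26 28 12
f 27 9 29
f 27 29 28
f 28 29 30
f 28 30 12
f 29 9 31
f 29 31 30
f 30 31 32
f 30 32 12
f 31 9 10
f 31 10 32
f 32 10 11
f 32 11 12
f 33 44 38
f 33 38 34
f 33 34 40
f 33 40 43
f 33 43 44
f 34 38 42
f 38 44 37
f 44 43 35
f 43 40 39
f 40 34 41
f 36 42 37
f 36 37 35
f 36 35 39
f 36 39 41
f 36 41 42
f 37 42 38
f 35 37 44
f 39 35 43
f 41 39 40
f 42 41 34



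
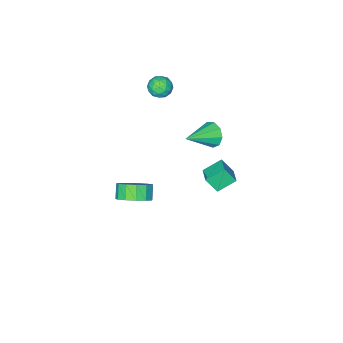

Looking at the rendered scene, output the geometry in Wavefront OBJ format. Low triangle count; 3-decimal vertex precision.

v -0.806 0.772 1.942
v -0.505 1.227 1.277
v 1.006 0.648 2.678
v -0.658 1.588 1.715
v -0.881 1.568 2.259
v -1.068 1.175 2.655
v -1.133 0.593 2.716
v -1.045 0.095 2.416
v -0.845 -0.086 1.893
v -0.627 0.135 1.393
v -0.492 0.653 1.15
v -0.773 -3.275 2.896
v -0.267 -3.714 2.48
v -1.673 -4.166 2.74
v -1.167 -4.605 2.324
v -1.057 -4.503 3.098
v -0.5 -3.953 3.195
v -1.44 -3.927 2.025
v -0.883 -3.377 2.122
v -0.679 -4.117 1.942
v -0.442 -4.473 2.605
v -1.498 -3.407 2.615
v -1.261 -3.763 3.278
v -0.441 -3.417 2.702
v -1.499 -4.463 2.518
v -1.434 -4.404 2.973
v -1.137 -4.662 2.728
v -0.578 -3.557 3.122
v -0.281 -3.815 2.877
v -0.745 -4.278 3.24
v -1.659 -4.065 2.343
v -1.362 -4.323 2.098
v -0.803 -3.218 2.492
v -0.506 -3.476 2.247
v -1.195 -3.602 1.98
v -0.385 -3.911 2.141
v -0.915 -4.435 2.049
v -1.075 -4.037 1.874
v -0.748 -3.713 1.931
v -0.246 -4.12 2.531
v -0.776 -4.644 2.439
v -0.711 -4.584 2.894
v -0.384 -4.261 2.95
v -0.489 -4.357 2.214
v -1.164 -3.236 2.781
v -1.694 -3.76 2.689
v -1.556 -3.619 2.27
v -1.229 -3.296 2.326
v -1.025 -3.445 3.171
v -1.555 -3.969 3.079
v -1.192 -4.167 3.289
v -0.865 -3.843 3.346
v -1.451 -3.523 3.006
v 3.139 -1.333 -3.396
v 3.523 -0.691 -2.645
v 3.024 -1.225 -1.933
v 2.641 -1.867 -2.684
v 3.008 -0.449 -2.826
v 2.509 -0.983 -2.114
v 2.534 -0.489 -3.187
v 2.035 -1.022 -2.475
v 2.252 -0.796 -3.615
v 1.753 -1.33 -2.903
v 2.252 -1.274 -3.973
v 1.753 -1.807 -3.261
v 2.534 -1.771 -4.148
v 2.035 -2.304 -3.436
v 3.008 -2.128 -4.084
v 2.509 -2.662 -3.373
v 3.524 -2.234 -3.802
v 3.025 -2.767 -3.09
v 3.917 -2.053 -3.391
v 3.418 -2.587 -2.679
v 4.064 -1.644 -2.981
v 3.565 -2.178 -2.269
v 3.917 -1.136 -2.703
v 3.418 -1.67 -1.991
v 1.287 3.437 1.166
v 0.314 3.86 1.846
v 1.861 4.322 1.437
v 0.889 4.746 2.116
v 1.691 2.894 2.084
v 0.719 3.318 2.763
v 2.266 3.78 2.354
v 1.293 4.203 3.034
f 2 1 4
f 2 4 3
f 4 1 5
f 4 5 3
f 5 1 6
f 5 6 3
f 6 1 7
f 6 7 3
f 7 1 8
f 7 8 3
f 8 1 9
f 8 9 3
f 9 1 10
f 9 10 3
f 10 1 11
f 10 11 3
f 11 1 2
f 11 2 3
f 12 49 28
f 49 23 52
f 28 52 17
f 49 52 28
f 12 28 24
f 28 17 29
f 24 29 13
f 28 29 24
f 12 24 33
f 24 13 34
f 33 34 19
f 24 34 33
f 12 33 45
f 33 19 48
f 45 48 22
f 33 48 45
f 12 45 49
f 45 22 53
f 49 53 23
f 45 53 49
f 13 29 40
f 29 17 43
f 40 43 21
f 29 43 40
f 17 52 30
f 52 23 51
f 30 51 16
f 52 51 30
f 23 53 50
f 53 22 46
f 50 46 14
f 53 46 50
f 22 48 47
f 48 19 35
f 47 35 18
f 48 35 47
f 19 34 39
f 34 13 36
f 39 36 20
f 34 36 39
f 15 41 27
f 41 21 42
f 27 42 16
f 41 42 27
f 15 27 25
f 27 16 26
f 25 26 14
f 27 26 25
f 15 25 32
f 25 14 31
f 32 31 18
f 25 31 32
f 15 32 37
f 32 18 38
f 37 38 20
f 32 38 37
f 15 37 41
f 37 20 44
f 41 44 21
f 37 44 41
f 16 42 30
f 42 21 43
f 30 43 17
f 42 43 30
f 14 26 50
f 26 16 51
f 50 51 23
f 26 51 50
f 18 31 47
f 31 14 46
f 47 46 22
f 31 46 47
f 20 38 39
f 38 18 35
f 39 35 19
f 38 35 39
f 21 44 40
f 44 20 36
f 40 36 13
f 44 36 40
f 55 54 58
f 55 58 56
f 56 58 59
f 56 59 57
f 58 54 60
f 58 60 59
f 59 60 61
f 59 61 57
f 60 54 62
f 60 62 61
f 61 62 63
f 61 63 57
f 62 54 64
f 62 64 63
f 63 64 65
f 63 65 57
f 64 54 66
f 64 66 65
f 65 66 67
f 65 67 57
f 66 54 68
f 66 68 67
f 67 68 69
f 67 69 57
f 68 54 70
f 68 70 69
f 69 70 71
f 69 71 57
f 70 54 72
f 70 72 71
f 71 72 73
f 71 73 57
f 72 54 74
f 72 74 73
f 73 74 75
f 73 75 57
f 74 54 76
f 74 76 75
f 75 76 77
f 75 77 57
f 76 54 55
f 76 55 77
f 77 55 56
f 77 56 57
f 79 81 78
f 82 79 78
f 78 81 80
f 80 82 78
f 79 85 81
f 83 79 82
f 83 85 79
f 81 85 80
f 84 82 80
f 80 85 84
f 84 83 82
f 85 83 84



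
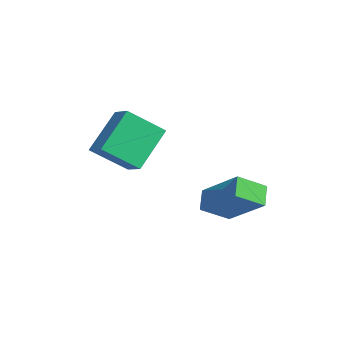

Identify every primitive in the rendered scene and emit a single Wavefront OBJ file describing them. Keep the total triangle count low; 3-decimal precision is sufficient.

v -1.698 -0.84 1.53
v -1.811 -2.021 2.433
v -2.345 0.173 2.775
v -2.457 -1.008 3.677
v -0.903 -0.692 1.823
v -1.015 -1.873 2.725
v -1.549 0.321 3.067
v -1.662 -0.86 3.97
v 0.711 0.706 1.369
v 1.928 1.352 2.313
v 0.628 1.641 0.836
v 1.845 2.287 1.78
v 1.255 0.453 0.84
v 2.472 1.099 1.784
v 1.172 1.388 0.307
v 2.389 2.034 1.251
f 2 4 1
f 5 2 1
f 1 4 3
f 3 5 1
f 2 8 4
f 6 2 5
f 6 8 2
f 4 8 3
f 7 5 3
f 3 8 7
f 7 6 5
f 8 6 7
f 10 12 9
f 13 10 9
f 9 12 11
f 11 13 9
f 10 16 12
f 14 10 13
f 14 16 10
f 12 16 11
f 15 13 11
f 11 16 15
f 15 14 13
f 16 14 15



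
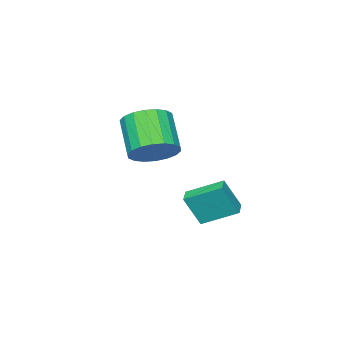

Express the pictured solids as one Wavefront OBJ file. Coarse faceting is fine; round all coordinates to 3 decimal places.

v -2.634 2.267 -0.656
v -2.073 1.811 0.783
v -1.97 2.753 -0.761
v -1.409 2.298 0.678
v -1.771 0.922 -1.418
v -1.21 0.467 0.021
v -1.107 1.409 -1.523
v -0.546 0.953 -0.084
v 1.335 1.128 3.113
v 2.238 1.26 3.709
v 1.488 0.104 5.102
v 0.585 -0.028 4.507
v 1.956 1.625 3.859
v 1.206 0.468 5.253
v 1.55 1.891 3.862
v 0.8 0.734 5.255
v 1.102 2.006 3.716
v 0.352 0.849 5.11
v 0.7 1.947 3.451
v -0.05 0.791 4.845
v 0.424 1.726 3.119
v -0.326 0.57 4.513
v 0.328 1.387 2.786
v -0.422 0.23 4.18
v 0.432 0.996 2.518
v -0.318 -0.16 3.911
v 0.714 0.632 2.367
v -0.036 -0.525 3.761
v 1.12 0.366 2.365
v 0.37 -0.791 3.758
v 1.568 0.251 2.51
v 0.818 -0.906 3.904
v 1.97 0.309 2.775
v 1.22 -0.847 4.169
v 2.246 0.53 3.107
v 1.496 -0.626 4.501
v 2.342 0.87 3.44
v 1.592 -0.287 4.834
f 2 4 1
f 5 2 1
f 1 4 3
f 3 5 1
f 2 8 4
f 6 2 5
f 6 8 2
f 4 8 3
f 7 5 3
f 3 8 7
f 7 6 5
f 8 6 7
f 10 9 13
f 10 13 11
f 11 13 14
f 11 14 12
f 13 9 15
f 13 15 14
f 14 15 16
f 14 16 12
f 15 9 17
f 15 17 16
f 16 17 18
f 16 18 12
f 17 9 19
f 17 19 18
f 18 19 20
f 18 20 12
f 19 9 21
f 19 21 20
f 20 21 22
f 20 22 12
f 21 9 23
f 21 23 22
f 22 23 24
f 22 24 12
f 23 9 25
f 23 25 24
f 24 25 26
f 24 26 12
f 25 9 27
f 25 27 26
f 26 27 28
f 26 28 12
f 27 9 29
f 27 29 28
f 28 29 30
f 28 30 12
f 29 9 31
f 29 31 30
f 30 31 32
f 30 32 12
f 31 9 33
f 31 33 32
f 32 33 34
f 32 34 12
f 33 9 35
f 33 35 34
f 34 35 36
f 34 36 12
f 35 9 37
f 35 37 36
f 36 37 38
f 36 38 12
f 37 9 10
f 37 10 38
f 38 10 11
f 38 11 12



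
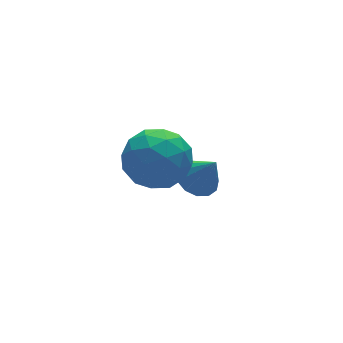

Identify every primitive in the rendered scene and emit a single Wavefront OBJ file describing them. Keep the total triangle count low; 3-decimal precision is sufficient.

v -0.016 -0.786 -4.543
v 0.705 -0.99 -4.85
v 0.336 -1.414 -3.297
v 0.758 -0.579 -4.659
v 0.566 -0.234 -4.43
v 0.189 -0.064 -4.238
v -0.254 -0.123 -4.142
v -0.621 -0.393 -4.174
v -0.796 -0.787 -4.323
v -0.724 -1.181 -4.542
v -0.427 -1.449 -4.762
v 0 -1.507 -4.912
v 0.422 -1.336 -4.945
v -3.721 -2.342 -0.323
v -2.882 -1.69 -0.923
v -2.498 -3.89 -0.297
v -1.659 -3.238 -0.897
v -1.938 -2.959 0.257
v -2.694 -2.002 0.241
v -2.686 -3.578 -1.461
v -3.442 -2.621 -1.477
v -2.243 -2.454 -1.626
v -1.781 -2.071 -0.564
v -3.599 -3.509 -0.656
v -3.137 -3.126 0.406
v -3.409 -1.88 -0.625
v -1.971 -3.7 -0.595
v -2.135 -3.536 0.083
v -1.642 -3.153 -0.269
v -3.298 -2.063 0.059
v -2.805 -1.68 -0.294
v -2.251 -2.426 0.4
v -2.575 -3.9 -0.926
v -2.082 -3.517 -1.279
v -3.738 -2.427 -0.951
v -3.245 -2.044 -1.303
v -3.129 -3.154 -1.62
v -2.54 -1.946 -1.391
v -1.821 -2.856 -1.376
v -2.425 -3.056 -1.708
v -2.869 -2.493 -1.717
v -2.269 -1.721 -0.767
v -1.55 -2.631 -0.752
v -1.714 -2.467 -0.073
v -2.158 -1.904 -0.083
v -1.893 -2.17 -1.18
v -3.83 -2.949 -0.468
v -3.111 -3.859 -0.453
v -3.222 -3.676 -1.137
v -3.666 -3.113 -1.147
v -3.559 -2.724 0.156
v -2.84 -3.634 0.171
v -2.511 -3.087 0.497
v -2.955 -2.524 0.488
v -3.487 -3.41 -0.04
f 2 1 4
f 2 4 3
f 4 1 5
f 4 5 3
f 5 1 6
f 5 6 3
f 6 1 7
f 6 7 3
f 7 1 8
f 7 8 3
f 8 1 9
f 8 9 3
f 9 1 10
f 9 10 3
f 10 1 11
f 10 11 3
f 11 1 12
f 11 12 3
f 12 1 13
f 12 13 3
f 13 1 2
f 13 2 3
f 14 51 30
f 51 25 54
f 30 54 19
f 51 54 30
f 14 30 26
f 30 19 31
f 26 31 15
f 30 31 26
f 14 26 35
f 26 15 36
f 35 36 21
f 26 36 35
f 14 35 47
f 35 21 50
f 47 50 24
f 35 50 47
f 14 47 51
f 47 24 55
f 51 55 25
f 47 55 51
f 15 31 42
f 31 19 45
f 42 45 23
f 31 45 42
f 19 54 32
f 54 25 53
f 32 53 18
f 54 53 32
f 25 55 52
f 55 24 48
f 52 48 16
f 55 48 52
f 24 50 49
f 50 21 37
f 49 37 20
f 50 37 49
f 21 36 41
f 36 15 38
f 41 38 22
f 36 38 41
f 17 43 29
f 43 23 44
f 29 44 18
f 43 44 29
f 17 29 27
f 29 18 28
f 27 28 16
f 29 28 27
f 17 27 34
f 27 16 33
f 34 33 20
f 27 33 34
f 17 34 39
f 34 20 40
f 39 40 22
f 34 40 39
f 17 39 43
f 39 22 46
f 43 46 23
f 39 46 43
f 18 44 32
f 44 23 45
f 32 45 19
f 44 45 32
f 16 28 52
f 28 18 53
f 52 53 25
f 28 53 52
f 20 33 49
f 33 16 48
f 49 48 24
f 33 48 49
f 22 40 41
f 40 20 37
f 41 37 21
f 40 37 41
f 23 46 42
f 46 22 38
f 42 38 15
f 46 38 42



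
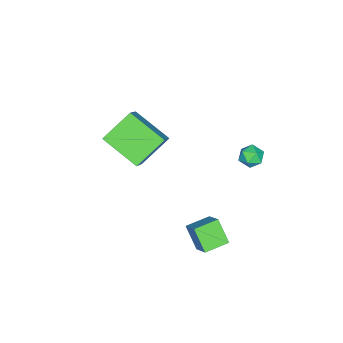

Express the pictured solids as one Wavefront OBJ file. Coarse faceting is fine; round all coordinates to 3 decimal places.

v -1.765 2.533 -1.525
v -1.29 2.801 -1.112
v -1.71 1.579 -0.968
v -1.235 1.847 -0.555
v -1.88 2.072 -0.526
v -1.914 2.661 -0.87
v -1.086 1.719 -1.21
v -1.12 2.308 -1.554
v -0.871 2.298 -0.917
v -1.362 2.516 -0.495
v -1.638 1.864 -1.585
v -2.129 2.082 -1.163
v -0.32 -1.538 -0.219
v -0.652 -3.478 0.718
v 1.107 -1.078 1.238
v 0.774 -3.018 2.175
v 1.046 -2.302 -1.315
v 0.713 -4.242 -0.378
v 2.472 -1.842 0.142
v 2.14 -3.782 1.079
v 3.24 2.793 -2.617
v 2.799 2.033 -1.619
v 3.91 3.536 -1.755
v 3.469 2.775 -0.757
v 4.211 2.065 -2.743
v 3.77 1.304 -1.745
v 4.881 2.807 -1.881
v 4.44 2.047 -0.883
f 1 12 6
f 1 6 2
f 1 2 8
f 1 8 11
f 1 11 12
f 2 6 10
f 6 12 5
f 12 11 3
f 11 8 7
f 8 2 9
f 4 10 5
f 4 5 3
f 4 3 7
f 4 7 9
f 4 9 10
f 5 10 6
f 3 5 12
f 7 3 11
f 9 7 8
f 10 9 2
f 14 16 13
f 17 14 13
f 13 16 15
f 15 17 13
f 14 20 16
f 18 14 17
f 18 20 14
f 16 20 15
f 19 17 15
f 15 20 19
f 19 18 17
f 20 18 19
f 22 24 21
f 25 22 21
f 21 24 23
f 23 25 21
f 22 28 24
f 26 22 25
f 26 28 22
f 24 28 23
f 27 25 23
f 23 28 27
f 27 26 25
f 28 26 27



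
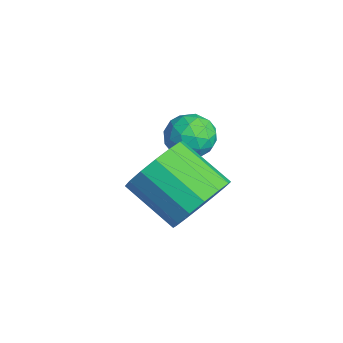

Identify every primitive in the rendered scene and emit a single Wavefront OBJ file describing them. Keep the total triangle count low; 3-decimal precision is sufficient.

v -3.026 -1.115 -3.717
v -2.625 -1.384 -4.327
v -3.295 -2.296 -3.373
v -2.894 -2.565 -3.983
v -2.52 -2.222 -3.393
v -2.354 -1.492 -3.606
v -3.566 -2.188 -4.094
v -3.4 -1.458 -4.307
v -2.959 -2.047 -4.56
v -2.313 -2.068 -4.127
v -3.607 -1.612 -3.573
v -2.961 -1.633 -3.14
v -2.802 -1.146 -4.052
v -3.118 -2.534 -3.648
v -2.898 -2.332 -3.301
v -2.663 -2.49 -3.66
v -2.643 -1.209 -3.629
v -2.407 -1.368 -3.987
v -2.345 -1.86 -3.438
v -3.513 -2.312 -3.713
v -3.277 -2.471 -4.071
v -3.257 -1.19 -4.04
v -3.022 -1.348 -4.399
v -3.575 -1.82 -4.262
v -2.763 -1.694 -4.548
v -2.921 -2.388 -4.346
v -3.316 -2.166 -4.411
v -3.218 -1.738 -4.536
v -2.383 -1.706 -4.294
v -2.541 -2.4 -4.091
v -2.321 -2.198 -3.745
v -2.224 -1.77 -3.87
v -2.579 -2.096 -4.431
v -3.379 -1.28 -3.609
v -3.537 -1.974 -3.406
v -3.696 -1.91 -3.83
v -3.599 -1.482 -3.955
v -2.999 -1.292 -3.354
v -3.157 -1.986 -3.152
v -2.702 -1.942 -3.164
v -2.604 -1.514 -3.289
v -3.341 -1.584 -3.269
v -0.098 -2.308 -4.33
v 0.677 -2.859 -3.937
v -0.486 -3.824 -2.996
v -1.262 -3.272 -3.39
v 0.612 -2.452 -3.599
v -0.551 -3.416 -2.658
v 0.357 -2.006 -3.457
v -0.806 -2.97 -2.517
v -0.02 -1.64 -3.55
v -1.183 -2.605 -2.609
v -0.419 -1.454 -3.851
v -1.582 -2.419 -2.91
v -0.731 -1.496 -4.281
v -1.894 -2.461 -3.34
v -0.874 -1.756 -4.724
v -2.037 -2.721 -3.783
v -0.809 -2.164 -5.062
v -1.972 -3.128 -4.121
v -0.554 -2.61 -5.203
v -1.717 -3.574 -4.263
v -0.177 -2.975 -5.111
v -1.34 -3.94 -4.17
v 0.222 -3.161 -4.81
v -0.941 -4.126 -3.869
v 0.534 -3.119 -4.38
v -0.629 -4.084 -3.439
f 1 38 17
f 38 12 41
f 17 41 6
f 38 41 17
f 1 17 13
f 17 6 18
f 13 18 2
f 17 18 13
f 1 13 22
f 13 2 23
f 22 23 8
f 13 23 22
f 1 22 34
f 22 8 37
f 34 37 11
f 22 37 34
f 1 34 38
f 34 11 42
f 38 42 12
f 34 42 38
f 2 18 29
f 18 6 32
f 29 32 10
f 18 32 29
f 6 41 19
f 41 12 40
f 19 40 5
f 41 40 19
f 12 42 39
f 42 11 35
f 39 35 3
f 42 35 39
f 11 37 36
f 37 8 24
f 36 24 7
f 37 24 36
f 8 23 28
f 23 2 25
f 28 25 9
f 23 25 28
f 4 30 16
f 30 10 31
f 16 31 5
f 30 31 16
f 4 16 14
f 16 5 15
f 14 15 3
f 16 15 14
f 4 14 21
f 14 3 20
f 21 20 7
f 14 20 21
f 4 21 26
f 21 7 27
f 26 27 9
f 21 27 26
f 4 26 30
f 26 9 33
f 30 33 10
f 26 33 30
f 5 31 19
f 31 10 32
f 19 32 6
f 31 32 19
f 3 15 39
f 15 5 40
f 39 40 12
f 15 40 39
f 7 20 36
f 20 3 35
f 36 35 11
f 20 35 36
f 9 27 28
f 27 7 24
f 28 24 8
f 27 24 28
f 10 33 29
f 33 9 25
f 29 25 2
f 33 25 29
f 44 43 47
f 44 47 45
f 45 47 48
f 45 48 46
f 47 43 49
f 47 49 48
f 48 49 50
f 48 50 46
f 49 43 51
f 49 51 50
f 50 51 52
f 50 52 46
f 51 43 53
f 51 53 52
f 52 53 54
f 52 54 46
f 53 43 55
f 53 55 54
f 54 55 56
f 54 56 46
f 55 43 57
f 55 57 56
f 56 57 58
f 56 58 46
f 57 43 59
f 57 59 58
f 58 59 60
f 58 60 46
f 59 43 61
f 59 61 60
f 60 61 62
f 60 62 46
f 61 43 63
f 61 63 62
f 62 63 64
f 62 64 46
f 63 43 65
f 63 65 64
f 64 65 66
f 64 66 46
f 65 43 67
f 65 67 66
f 66 67 68
f 66 68 46
f 67 43 44
f 67 44 68
f 68 44 45
f 68 45 46



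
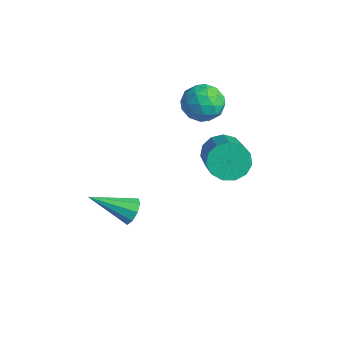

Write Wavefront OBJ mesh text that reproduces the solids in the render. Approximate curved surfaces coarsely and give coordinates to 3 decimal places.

v 2.08 3.139 -1.995
v 2.571 3.059 -2.709
v 4.05 2.221 -1.6
v 3.56 2.301 -0.885
v 2.676 3.498 -2.517
v 4.155 2.66 -1.408
v 2.592 3.823 -2.16
v 4.071 2.985 -1.051
v 2.346 3.931 -1.75
v 3.825 3.093 -0.641
v 2.015 3.787 -1.418
v 3.494 2.949 -0.309
v 1.705 3.438 -1.269
v 3.184 2.599 -0.159
v 1.515 2.993 -1.35
v 2.994 2.155 -0.241
v 1.504 2.595 -1.636
v 2.983 1.757 -0.527
v 1.676 2.37 -2.036
v 3.155 1.532 -0.927
v 1.976 2.389 -2.423
v 3.456 1.551 -1.313
v 2.31 2.646 -2.673
v 3.789 1.808 -1.564
v 0.053 4.152 -0.3
v 0.811 3.929 -0.781
v 0.109 2.831 0.401
v 0.867 2.608 -0.08
v 0.906 3.273 0.561
v 0.871 4.09 0.128
v 0.049 2.67 -0.508
v 0.014 3.487 -0.941
v 0.809 3.013 -0.91
v 1.338 3.386 -0.249
v -0.418 3.374 -0.131
v 0.111 3.747 0.53
v 0.427 4.157 -0.602
v 0.493 2.603 0.222
v 0.516 2.994 0.599
v 0.961 2.863 0.316
v 0.462 4.251 -0.067
v 0.908 4.12 -0.35
v 0.963 3.735 0.439
v 0.012 2.64 -0.03
v 0.458 2.509 -0.313
v -0.041 3.897 -0.696
v 0.404 3.766 -0.979
v -0.043 3.025 -0.819
v 0.871 3.487 -0.961
v 0.904 2.71 -0.549
v 0.423 2.747 -0.8
v 0.403 3.227 -1.055
v 1.182 3.707 -0.572
v 1.215 2.93 -0.16
v 1.238 3.321 0.217
v 1.218 3.801 -0.038
v 1.181 3.168 -0.648
v -0.295 3.83 -0.22
v -0.262 3.053 0.192
v -0.298 2.959 -0.342
v -0.318 3.439 -0.597
v 0.016 4.05 0.169
v 0.049 3.273 0.581
v 0.517 3.533 0.675
v 0.497 4.013 0.42
v -0.261 3.592 0.268
v 1.548 -0.752 -3.837
v 2.035 -0.826 -3.444
v 0.592 -2.088 -2.903
v 1.766 -0.526 -3.291
v 1.395 -0.332 -3.393
v 1.096 -0.334 -3.702
v 1.008 -0.532 -4.075
v 1.173 -0.832 -4.336
v 1.513 -1.095 -4.364
v 1.87 -1.197 -4.145
v 2.076 -1.091 -3.781
f 2 1 5
f 2 5 3
f 3 5 6
f 3 6 4
f 5 1 7
f 5 7 6
f 6 7 8
f 6 8 4
f 7 1 9
f 7 9 8
f 8 9 10
f 8 10 4
f 9 1 11
f 9 11 10
f 10 11 12
f 10 12 4
f 11 1 13
f 11 13 12
f 12 13 14
f 12 14 4
f 13 1 15
f 13 15 14
f 14 15 16
f 14 16 4
f 15 1 17
f 15 17 16
f 16 17 18
f 16 18 4
f 17 1 19
f 17 19 18
f 18 19 20
f 18 20 4
f 19 1 21
f 19 21 20
f 20 21 22
f 20 22 4
f 21 1 23
f 21 23 22
f 22 23 24
f 22 24 4
f 23 1 2
f 23 2 24
f 24 2 3
f 24 3 4
f 25 62 41
f 62 36 65
f 41 65 30
f 62 65 41
f 25 41 37
f 41 30 42
f 37 42 26
f 41 42 37
f 25 37 46
f 37 26 47
f 46 47 32
f 37 47 46
f 25 46 58
f 46 32 61
f 58 61 35
f 46 61 58
f 25 58 62
f 58 35 66
f 62 66 36
f 58 66 62
f 26 42 53
f 42 30 56
f 53 56 34
f 42 56 53
f 30 65 43
f 65 36 64
f 43 64 29
f 65 64 43
f 36 66 63
f 66 35 59
f 63 59 27
f 66 59 63
f 35 61 60
f 61 32 48
f 60 48 31
f 61 48 60
f 32 47 52
f 47 26 49
f 52 49 33
f 47 49 52
f 28 54 40
f 54 34 55
f 40 55 29
f 54 55 40
f 28 40 38
f 40 29 39
f 38 39 27
f 40 39 38
f 28 38 45
f 38 27 44
f 45 44 31
f 38 44 45
f 28 45 50
f 45 31 51
f 50 51 33
f 45 51 50
f 28 50 54
f 50 33 57
f 54 57 34
f 50 57 54
f 29 55 43
f 55 34 56
f 43 56 30
f 55 56 43
f 27 39 63
f 39 29 64
f 63 64 36
f 39 64 63
f 31 44 60
f 44 27 59
f 60 59 35
f 44 59 60
f 33 51 52
f 51 31 48
f 52 48 32
f 51 48 52
f 34 57 53
f 57 33 49
f 53 49 26
f 57 49 53
f 68 67 70
f 68 70 69
f 70 67 71
f 70 71 69
f 71 67 72
f 71 72 69
f 72 67 73
f 72 73 69
f 73 67 74
f 73 74 69
f 74 67 75
f 74 75 69
f 75 67 76
f 75 76 69
f 76 67 77
f 76 77 69
f 77 67 68
f 77 68 69



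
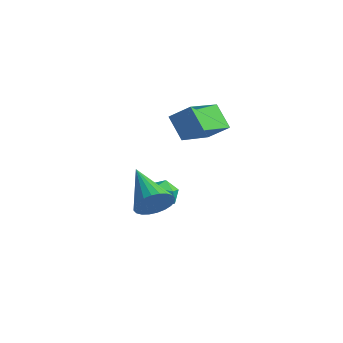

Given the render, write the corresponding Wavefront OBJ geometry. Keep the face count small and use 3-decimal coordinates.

v -2.383 0.95 -0.655
v -1.856 1.421 -0.819
v -1.704 0.479 0.179
v -1.177 0.95 0.015
v -1.788 1.184 0.329
v -2.207 1.475 -0.186
v -1.353 0.425 -0.454
v -1.772 0.716 -0.969
v -1.219 1.096 -0.694
v -1.488 1.565 -0.21
v -2.072 0.335 -0.43
v -2.341 0.804 0.054
v 0.519 -1.679 0.922
v 0.971 -1.483 1.552
v -1.139 -1.001 1.898
v 0.98 -1.219 1.386
v 0.92 -1.025 1.149
v 0.799 -0.931 0.877
v 0.635 -0.95 0.612
v 0.453 -1.081 0.395
v 0.281 -1.302 0.257
v 0.146 -1.581 0.221
v 0.067 -1.875 0.291
v 0.057 -2.139 0.457
v 0.118 -2.333 0.694
v 0.239 -2.427 0.966
v 0.403 -2.408 1.231
v 0.585 -2.277 1.449
v 0.756 -2.056 1.586
v 0.892 -1.777 1.622
v -2.178 1.721 3.43
v -1.353 2.065 4.105
v -2.493 3.481 2.918
v -1.668 3.825 3.594
v -1.352 1.595 2.486
v -0.527 1.939 3.162
v -1.667 3.355 1.975
v -0.842 3.699 2.65
f 1 12 6
f 1 6 2
f 1 2 8
f 1 8 11
f 1 11 12
f 2 6 10
f 6 12 5
f 12 11 3
f 11 8 7
f 8 2 9
f 4 10 5
f 4 5 3
f 4 3 7
f 4 7 9
f 4 9 10
f 5 10 6
f 3 5 12
f 7 3 11
f 9 7 8
f 10 9 2
f 14 13 16
f 14 16 15
f 16 13 17
f 16 17 15
f 17 13 18
f 17 18 15
f 18 13 19
f 18 19 15
f 19 13 20
f 19 20 15
f 20 13 21
f 20 21 15
f 21 13 22
f 21 22 15
f 22 13 23
f 22 23 15
f 23 13 24
f 23 24 15
f 24 13 25
f 24 25 15
f 25 13 26
f 25 26 15
f 26 13 27
f 26 27 15
f 27 13 28
f 27 28 15
f 28 13 29
f 28 29 15
f 29 13 30
f 29 30 15
f 30 13 14
f 30 14 15
f 32 34 31
f 35 32 31
f 31 34 33
f 33 35 31
f 32 38 34
f 36 32 35
f 36 38 32
f 34 38 33
f 37 35 33
f 33 38 37
f 37 36 35
f 38 36 37



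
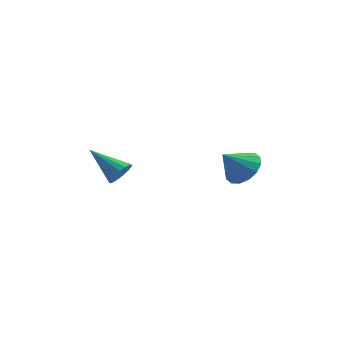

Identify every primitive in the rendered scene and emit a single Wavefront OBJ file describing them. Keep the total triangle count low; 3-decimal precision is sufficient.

v -0.731 -0.458 1.526
v -0.334 -0.419 2.101
v -2.189 0.378 2.474
v -0.273 -0.13 1.942
v -0.316 0.083 1.687
v -0.455 0.172 1.395
v -0.657 0.117 1.133
v -0.875 -0.069 0.962
v -1.061 -0.345 0.919
v -1.171 -0.646 1.015
v -1.18 -0.905 1.228
v -1.086 -1.06 1.51
v -0.911 -1.078 1.795
v -0.695 -0.954 2.018
v -0.486 -0.716 2.129
v 4.437 2.731 0.198
v 5.186 2.887 0.871
v 3.523 2.269 1.322
v 4.926 3.346 0.848
v 4.534 3.64 0.65
v 4.116 3.69 0.331
v 3.784 3.483 -0.023
v 3.627 3.074 -0.319
v 3.687 2.574 -0.475
v 3.947 2.115 -0.452
v 4.339 1.822 -0.254
v 4.757 1.771 0.064
v 5.089 1.978 0.419
v 5.246 2.387 0.714
f 2 1 4
f 2 4 3
f 4 1 5
f 4 5 3
f 5 1 6
f 5 6 3
f 6 1 7
f 6 7 3
f 7 1 8
f 7 8 3
f 8 1 9
f 8 9 3
f 9 1 10
f 9 10 3
f 10 1 11
f 10 11 3
f 11 1 12
f 11 12 3
f 12 1 13
f 12 13 3
f 13 1 14
f 13 14 3
f 14 1 15
f 14 15 3
f 15 1 2
f 15 2 3
f 17 16 19
f 17 19 18
f 19 16 20
f 19 20 18
f 20 16 21
f 20 21 18
f 21 16 22
f 21 22 18
f 22 16 23
f 22 23 18
f 23 16 24
f 23 24 18
f 24 16 25
f 24 25 18
f 25 16 26
f 25 26 18
f 26 16 27
f 26 27 18
f 27 16 28
f 27 28 18
f 28 16 29
f 28 29 18
f 29 16 17
f 29 17 18



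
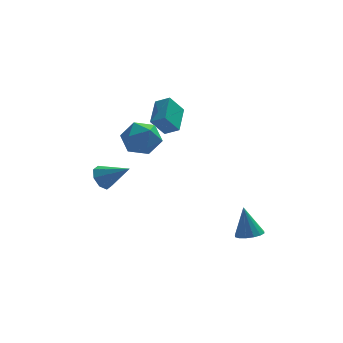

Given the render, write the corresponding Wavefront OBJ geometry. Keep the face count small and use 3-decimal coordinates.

v -2.666 4.026 -1.953
v -2.153 4.607 -2.277
v -1.274 3.334 -0.987
v -2.433 4.802 -1.732
v -2.85 4.543 -1.317
v -3.159 3.981 -1.274
v -3.179 3.445 -1.629
v -2.899 3.249 -2.173
v -2.482 3.509 -2.589
v -2.173 4.071 -2.631
v -1.818 2.57 1.943
v -1.15 2.81 0.99
v -0.35 1.61 2.73
v 0.318 1.85 1.777
v 0.009 2.723 2.521
v -0.898 3.317 2.034
v -0.602 1.103 1.686
v -1.509 1.697 1.199
v -0.399 1.903 0.831
v -0.021 2.904 1.347
v -1.479 1.516 2.373
v -1.101 2.517 2.889
v 4.129 -3.072 -2.63
v 4.737 -2.601 -2.666
v 3.871 -2.608 -0.93
v 4.426 -2.376 -2.774
v 4.035 -2.338 -2.844
v 3.67 -2.497 -2.856
v 3.427 -2.809 -2.808
v 3.373 -3.192 -2.712
v 3.521 -3.543 -2.593
v 3.832 -3.767 -2.485
v 4.222 -3.805 -2.415
v 4.588 -3.647 -2.403
v 4.83 -3.334 -2.451
v 4.885 -2.951 -2.548
v 0.557 3.008 1.693
v -0.229 2.754 2.76
v 1.001 4.603 2.398
v 0.215 4.35 3.466
v 1.285 2.61 2.134
v 0.499 2.357 3.202
v 1.729 4.206 2.84
v 0.943 3.952 3.907
f 2 1 4
f 2 4 3
f 4 1 5
f 4 5 3
f 5 1 6
f 5 6 3
f 6 1 7
f 6 7 3
f 7 1 8
f 7 8 3
f 8 1 9
f 8 9 3
f 9 1 10
f 9 10 3
f 10 1 2
f 10 2 3
f 11 22 16
f 11 16 12
f 11 12 18
f 11 18 21
f 11 21 22
f 12 16 20
f 16 22 15
f 22 21 13
f 21 18 17
f 18 12 19
f 14 20 15
f 14 15 13
f 14 13 17
f 14 17 19
f 14 19 20
f 15 20 16
f 13 15 22
f 17 13 21
f 19 17 18
f 20 19 12
f 24 23 26
f 24 26 25
f 26 23 27
f 26 27 25
f 27 23 28
f 27 28 25
f 28 23 29
f 28 29 25
f 29 23 30
f 29 30 25
f 30 23 31
f 30 31 25
f 31 23 32
f 31 32 25
f 32 23 33
f 32 33 25
f 33 23 34
f 33 34 25
f 34 23 35
f 34 35 25
f 35 23 36
f 35 36 25
f 36 23 24
f 36 24 25
f 38 40 37
f 41 38 37
f 37 40 39
f 39 41 37
f 38 44 40
f 42 38 41
f 42 44 38
f 40 44 39
f 43 41 39
f 39 44 43
f 43 42 41
f 44 42 43



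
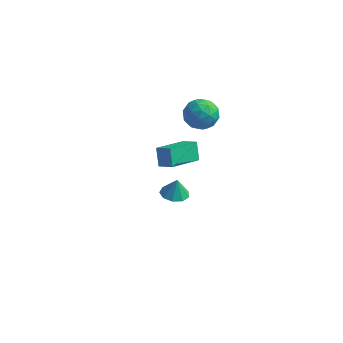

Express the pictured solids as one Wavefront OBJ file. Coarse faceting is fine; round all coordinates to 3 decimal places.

v -2.359 -2.085 2.506
v -3.09 -3.927 3.232
v -1.486 -2.261 2.94
v -2.217 -4.102 3.666
v -1.983 -2.618 1.534
v -2.714 -4.459 2.26
v -1.11 -2.793 1.968
v -1.841 -4.635 2.694
v -2.272 0.607 3.667
v -1.521 0.125 4.243
v -2.579 -0.865 2.837
v -1.828 -1.347 3.413
v -2.732 -1.036 3.874
v -2.543 -0.126 4.387
v -1.557 -0.614 2.693
v -1.368 0.296 3.206
v -1.079 -0.629 3.641
v -1.805 -0.89 4.371
v -2.295 0.15 2.709
v -3.021 -0.111 3.439
v -1.869 0.496 4.028
v -2.231 -1.236 3.052
v -2.762 -1.052 3.323
v -2.321 -1.335 3.661
v -2.47 0.348 4.113
v -2.028 0.065 4.451
v -2.741 -0.618 4.234
v -2.072 -0.805 2.629
v -1.63 -1.088 2.967
v -1.779 0.595 3.419
v -1.338 0.312 3.757
v -1.359 -0.122 2.846
v -1.168 -0.231 4.013
v -1.349 -1.097 3.524
v -1.19 -0.666 3.101
v -1.078 -0.131 3.403
v -1.595 -0.384 4.442
v -1.776 -1.25 3.953
v -2.307 -1.067 4.224
v -2.196 -0.532 4.526
v -1.335 -0.828 4.088
v -2.324 0.51 3.127
v -2.505 -0.356 2.638
v -1.904 -0.208 2.554
v -1.793 0.327 2.856
v -2.751 0.357 3.556
v -2.932 -0.509 3.067
v -3.022 -0.609 3.677
v -2.91 -0.074 3.979
v -2.765 0.088 2.992
v -3.722 -0.162 -4.457
v -3.01 -0.644 -4.453
v -3.618 0.002 -3.303
v -2.871 -0.08 -4.545
v -3.13 0.445 -4.597
v -3.666 0.687 -4.583
v -4.229 0.531 -4.51
v -4.554 0.051 -4.412
v -4.49 -0.529 -4.335
v -4.067 -0.937 -4.315
v -3.482 -0.983 -4.362
f 2 4 1
f 5 2 1
f 1 4 3
f 3 5 1
f 2 8 4
f 6 2 5
f 6 8 2
f 4 8 3
f 7 5 3
f 3 8 7
f 7 6 5
f 8 6 7
f 9 46 25
f 46 20 49
f 25 49 14
f 46 49 25
f 9 25 21
f 25 14 26
f 21 26 10
f 25 26 21
f 9 21 30
f 21 10 31
f 30 31 16
f 21 31 30
f 9 30 42
f 30 16 45
f 42 45 19
f 30 45 42
f 9 42 46
f 42 19 50
f 46 50 20
f 42 50 46
f 10 26 37
f 26 14 40
f 37 40 18
f 26 40 37
f 14 49 27
f 49 20 48
f 27 48 13
f 49 48 27
f 20 50 47
f 50 19 43
f 47 43 11
f 50 43 47
f 19 45 44
f 45 16 32
f 44 32 15
f 45 32 44
f 16 31 36
f 31 10 33
f 36 33 17
f 31 33 36
f 12 38 24
f 38 18 39
f 24 39 13
f 38 39 24
f 12 24 22
f 24 13 23
f 22 23 11
f 24 23 22
f 12 22 29
f 22 11 28
f 29 28 15
f 22 28 29
f 12 29 34
f 29 15 35
f 34 35 17
f 29 35 34
f 12 34 38
f 34 17 41
f 38 41 18
f 34 41 38
f 13 39 27
f 39 18 40
f 27 40 14
f 39 40 27
f 11 23 47
f 23 13 48
f 47 48 20
f 23 48 47
f 15 28 44
f 28 11 43
f 44 43 19
f 28 43 44
f 17 35 36
f 35 15 32
f 36 32 16
f 35 32 36
f 18 41 37
f 41 17 33
f 37 33 10
f 41 33 37
f 52 51 54
f 52 54 53
f 54 51 55
f 54 55 53
f 55 51 56
f 55 56 53
f 56 51 57
f 56 57 53
f 57 51 58
f 57 58 53
f 58 51 59
f 58 59 53
f 59 51 60
f 59 60 53
f 60 51 61
f 60 61 53
f 61 51 52
f 61 52 53

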